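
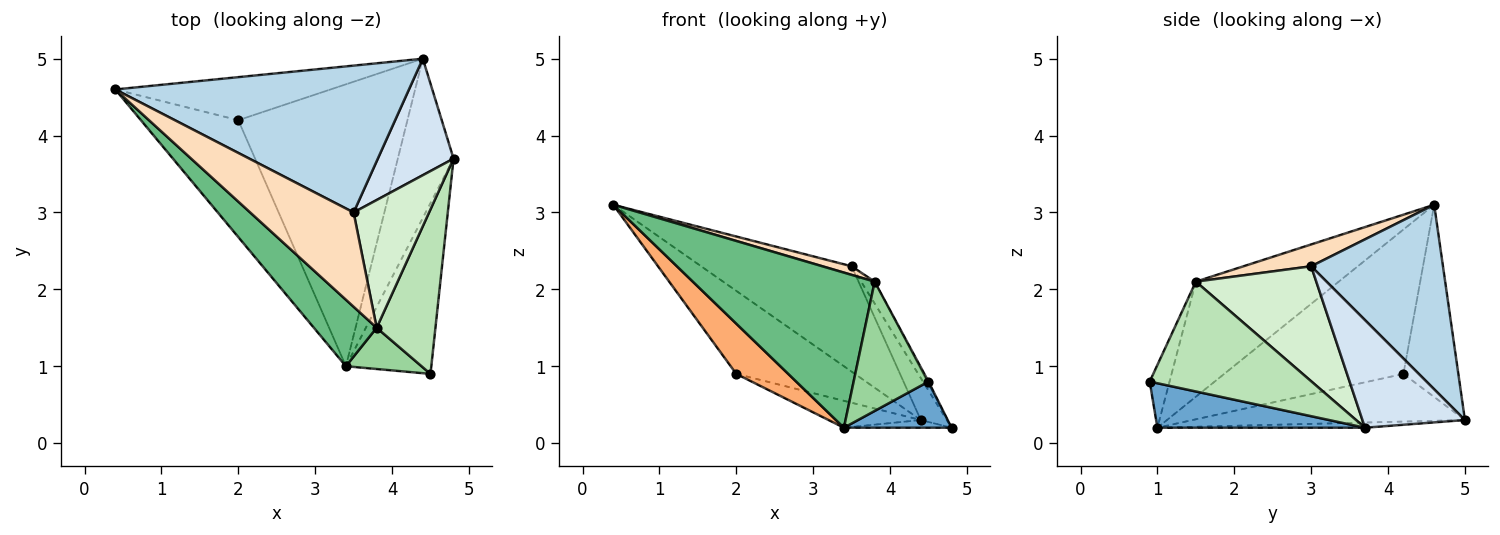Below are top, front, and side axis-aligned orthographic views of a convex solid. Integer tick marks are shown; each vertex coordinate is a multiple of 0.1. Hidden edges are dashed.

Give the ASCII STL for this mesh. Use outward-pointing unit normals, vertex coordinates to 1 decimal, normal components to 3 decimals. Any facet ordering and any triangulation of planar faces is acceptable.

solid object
 facet normal 0.449 -0.233 -0.862
  outer loop
   vertex 3.4 1.0 0.2
   vertex 4.8 3.7 0.2
   vertex 4.5 0.9 0.8
  endloop
 endfacet
 facet normal -0.093 0.048 -0.995
  outer loop
   vertex 3.4 1.0 0.2
   vertex 4.4 5.0 0.3
   vertex 4.8 3.7 0.2
  endloop
 endfacet
 facet normal 0.455 0.519 0.724
  outer loop
   vertex 3.5 3.0 2.3
   vertex 4.4 5.0 0.3
   vertex 0.4 4.6 3.1
  endloop
 endfacet
 facet normal 0.801 0.203 0.563
  outer loop
   vertex 3.5 3.0 2.3
   vertex 4.8 3.7 0.2
   vertex 4.4 5.0 0.3
  endloop
 endfacet
 facet normal -0.380 0.821 -0.426
  outer loop
   vertex 2.0 4.2 0.9
   vertex 0.4 4.6 3.1
   vertex 4.4 5.0 0.3
  endloop
 endfacet
 facet normal -0.806 -0.234 -0.544
  outer loop
   vertex 2.0 4.2 0.9
   vertex 3.4 1.0 0.2
   vertex 0.4 4.6 3.1
  endloop
 endfacet
 facet normal -0.270 0.091 -0.958
  outer loop
   vertex 2.0 4.2 0.9
   vertex 4.4 5.0 0.3
   vertex 3.4 1.0 0.2
  endloop
 endfacet
 facet normal 0.206 -0.089 0.975
  outer loop
   vertex 3.8 1.5 2.1
   vertex 3.5 3.0 2.3
   vertex 0.4 4.6 3.1
  endloop
 endfacet
 facet normal -0.585 -0.745 0.319
  outer loop
   vertex 3.8 1.5 2.1
   vertex 0.4 4.6 3.1
   vertex 3.4 1.0 0.2
  endloop
 endfacet
 facet normal -0.245 -0.924 0.295
  outer loop
   vertex 3.8 1.5 2.1
   vertex 3.4 1.0 0.2
   vertex 4.5 0.9 0.8
  endloop
 endfacet
 facet normal 0.882 0.007 0.472
  outer loop
   vertex 3.8 1.5 2.1
   vertex 4.5 0.9 0.8
   vertex 4.8 3.7 0.2
  endloop
 endfacet
 facet normal 0.832 0.094 0.546
  outer loop
   vertex 3.8 1.5 2.1
   vertex 4.8 3.7 0.2
   vertex 3.5 3.0 2.3
  endloop
 endfacet
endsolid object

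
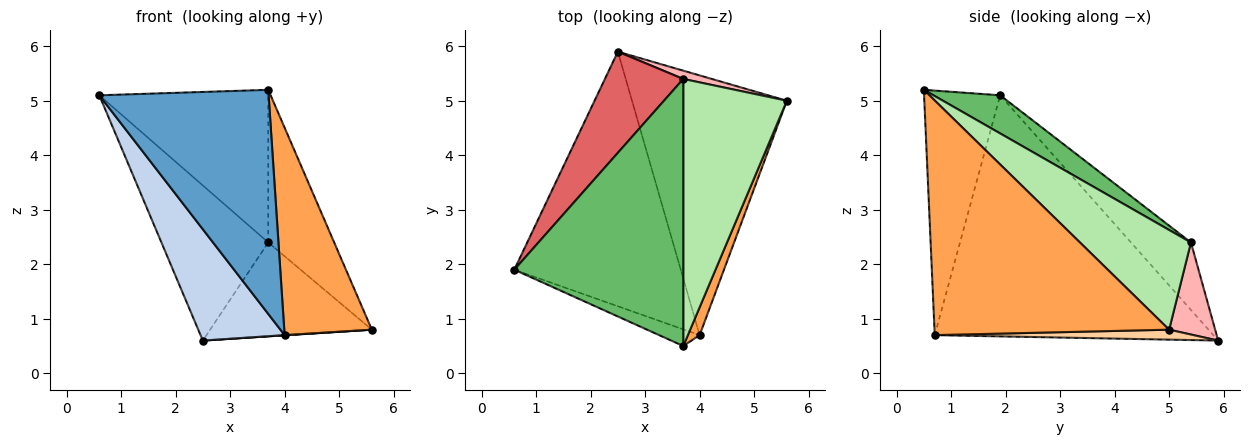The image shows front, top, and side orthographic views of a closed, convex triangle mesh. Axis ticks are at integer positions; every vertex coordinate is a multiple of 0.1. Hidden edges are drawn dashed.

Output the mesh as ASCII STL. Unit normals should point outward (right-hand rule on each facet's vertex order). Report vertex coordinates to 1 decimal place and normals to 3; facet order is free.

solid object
 facet normal -0.409 -0.910 -0.068
  outer loop
   vertex 4.0 0.7 0.7
   vertex 3.7 0.5 5.2
   vertex 0.6 1.9 5.1
  endloop
 endfacet
 facet normal -0.799 -0.241 -0.551
  outer loop
   vertex 4.0 0.7 0.7
   vertex 0.6 1.9 5.1
   vertex 2.5 5.9 0.6
  endloop
 endfacet
 facet normal 0.936 -0.349 0.047
  outer loop
   vertex 4.0 0.7 0.7
   vertex 5.6 5.0 0.8
   vertex 3.7 0.5 5.2
  endloop
 endfacet
 facet normal 0.064 -0.001 -0.998
  outer loop
   vertex 4.0 0.7 0.7
   vertex 2.5 5.9 0.6
   vertex 5.6 5.0 0.8
  endloop
 endfacet
 facet normal 0.192 0.487 0.852
  outer loop
   vertex 3.7 5.4 2.4
   vertex 0.6 1.9 5.1
   vertex 3.7 0.5 5.2
  endloop
 endfacet
 facet normal 0.641 0.381 0.666
  outer loop
   vertex 3.7 5.4 2.4
   vertex 3.7 0.5 5.2
   vertex 5.6 5.0 0.8
  endloop
 endfacet
 facet normal -0.425 0.758 0.494
  outer loop
   vertex 3.7 5.4 2.4
   vertex 2.5 5.9 0.6
   vertex 0.6 1.9 5.1
  endloop
 endfacet
 facet normal 0.273 0.958 0.084
  outer loop
   vertex 3.7 5.4 2.4
   vertex 5.6 5.0 0.8
   vertex 2.5 5.9 0.6
  endloop
 endfacet
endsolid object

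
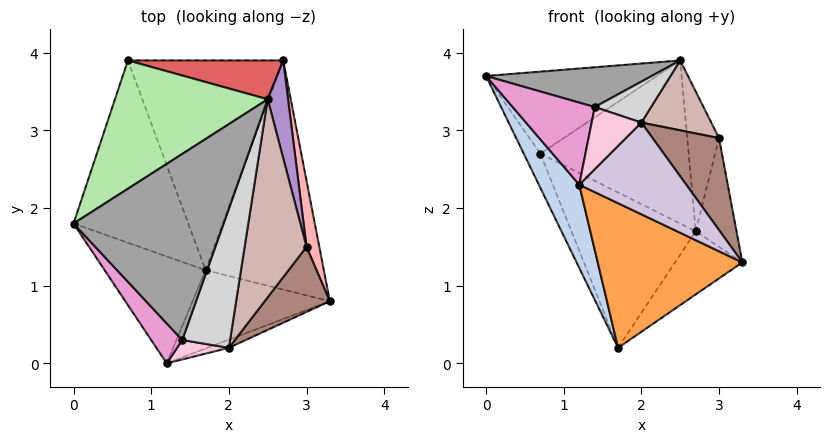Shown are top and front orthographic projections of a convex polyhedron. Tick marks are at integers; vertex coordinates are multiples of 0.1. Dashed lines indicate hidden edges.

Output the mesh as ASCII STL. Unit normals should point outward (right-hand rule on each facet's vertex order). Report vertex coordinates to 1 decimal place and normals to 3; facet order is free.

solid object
 facet normal 0.589 0.215 -0.779
  outer loop
   vertex 1.7 1.2 0.2
   vertex 2.7 3.9 1.7
   vertex 3.3 0.8 1.3
  endloop
 endfacet
 facet normal -0.879 -0.293 -0.377
  outer loop
   vertex 1.2 0.0 2.3
   vertex 0.0 1.8 3.7
   vertex 1.7 1.2 0.2
  endloop
 endfacet
 facet normal 0.107 -0.874 -0.474
  outer loop
   vertex 1.2 0.0 2.3
   vertex 1.7 1.2 0.2
   vertex 3.3 0.8 1.3
  endloop
 endfacet
 facet normal -0.891 0.084 -0.447
  outer loop
   vertex 0.7 3.9 2.7
   vertex 1.7 1.2 0.2
   vertex 0.0 1.8 3.7
  endloop
 endfacet
 facet normal -0.373 0.552 -0.746
  outer loop
   vertex 0.7 3.9 2.7
   vertex 2.7 3.9 1.7
   vertex 1.7 1.2 0.2
  endloop
 endfacet
 facet normal -0.381 0.498 0.779
  outer loop
   vertex 0.7 3.9 2.7
   vertex 0.0 1.8 3.7
   vertex 2.5 3.4 3.9
  endloop
 endfacet
 facet normal 0.115 0.966 0.230
  outer loop
   vertex 0.7 3.9 2.7
   vertex 2.5 3.4 3.9
   vertex 2.7 3.9 1.7
  endloop
 endfacet
 facet normal 0.979 0.176 0.107
  outer loop
   vertex 3.0 1.5 2.9
   vertex 3.3 0.8 1.3
   vertex 2.7 3.9 1.7
  endloop
 endfacet
 facet normal 0.974 0.187 0.131
  outer loop
   vertex 3.0 1.5 2.9
   vertex 2.7 3.9 1.7
   vertex 2.5 3.4 3.9
  endloop
 endfacet
 facet normal 0.320 -0.944 -0.084
  outer loop
   vertex 2.0 0.2 3.1
   vertex 1.2 0.0 2.3
   vertex 3.3 0.8 1.3
  endloop
 endfacet
 facet normal 0.762 -0.529 0.374
  outer loop
   vertex 2.0 0.2 3.1
   vertex 3.3 0.8 1.3
   vertex 3.0 1.5 2.9
  endloop
 endfacet
 facet normal 0.528 -0.283 0.801
  outer loop
   vertex 2.0 0.2 3.1
   vertex 3.0 1.5 2.9
   vertex 2.5 3.4 3.9
  endloop
 endfacet
 facet normal -0.643 -0.689 0.335
  outer loop
   vertex 1.4 0.3 3.3
   vertex 0.0 1.8 3.7
   vertex 1.2 0.0 2.3
  endloop
 endfacet
 facet normal -0.060 -0.953 0.298
  outer loop
   vertex 1.4 0.3 3.3
   vertex 1.2 0.0 2.3
   vertex 2.0 0.2 3.1
  endloop
 endfacet
 facet normal 0.055 -0.209 0.976
  outer loop
   vertex 1.4 0.3 3.3
   vertex 2.5 3.4 3.9
   vertex 0.0 1.8 3.7
  endloop
 endfacet
 facet normal 0.263 -0.272 0.925
  outer loop
   vertex 1.4 0.3 3.3
   vertex 2.0 0.2 3.1
   vertex 2.5 3.4 3.9
  endloop
 endfacet
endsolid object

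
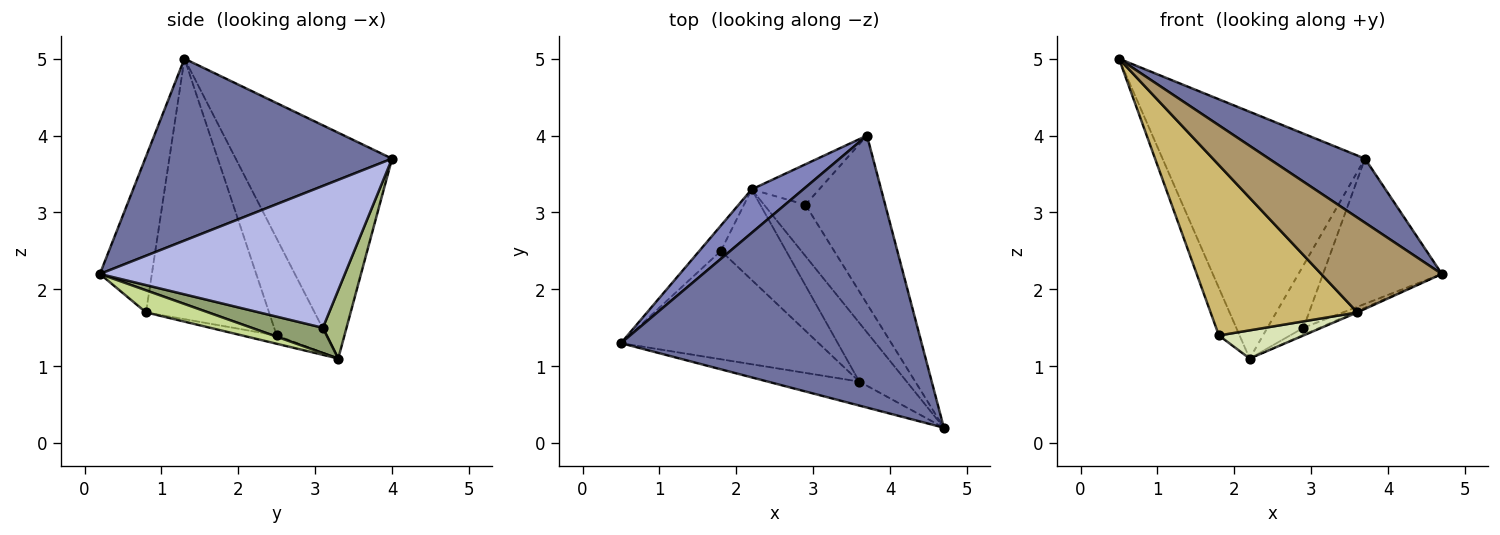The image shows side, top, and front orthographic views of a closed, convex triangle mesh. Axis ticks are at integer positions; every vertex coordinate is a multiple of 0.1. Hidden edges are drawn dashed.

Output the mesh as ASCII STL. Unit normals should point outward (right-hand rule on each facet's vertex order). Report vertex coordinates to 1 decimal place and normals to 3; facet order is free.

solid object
 facet normal 0.507 -0.198 0.839
  outer loop
   vertex 3.7 4.0 3.7
   vertex 0.5 1.3 5.0
   vertex 4.7 0.2 2.2
  endloop
 endfacet
 facet normal -0.605 0.784 0.138
  outer loop
   vertex 2.2 3.3 1.1
   vertex 0.5 1.3 5.0
   vertex 3.7 4.0 3.7
  endloop
 endfacet
 facet normal -0.904 0.377 -0.201
  outer loop
   vertex 1.8 2.5 1.4
   vertex 0.5 1.3 5.0
   vertex 2.2 3.3 1.1
  endloop
 endfacet
 facet normal 0.803 0.389 -0.451
  outer loop
   vertex 2.9 3.1 1.5
   vertex 3.7 4.0 3.7
   vertex 4.7 0.2 2.2
  endloop
 endfacet
 facet normal 0.518 0.117 -0.848
  outer loop
   vertex 2.9 3.1 1.5
   vertex 4.7 0.2 2.2
   vertex 2.2 3.3 1.1
  endloop
 endfacet
 facet normal 0.482 0.735 -0.476
  outer loop
   vertex 2.9 3.1 1.5
   vertex 2.2 3.3 1.1
   vertex 3.7 4.0 3.7
  endloop
 endfacet
 facet normal 0.422 0.019 -0.906
  outer loop
   vertex 3.6 0.8 1.7
   vertex 2.2 3.3 1.1
   vertex 4.7 0.2 2.2
  endloop
 endfacet
 facet normal -0.121 -0.295 -0.948
  outer loop
   vertex 3.6 0.8 1.7
   vertex 1.8 2.5 1.4
   vertex 2.2 3.3 1.1
  endloop
 endfacet
 facet normal -0.385 -0.895 -0.226
  outer loop
   vertex 3.6 0.8 1.7
   vertex 4.7 0.2 2.2
   vertex 0.5 1.3 5.0
  endloop
 endfacet
 facet normal -0.578 -0.689 -0.438
  outer loop
   vertex 3.6 0.8 1.7
   vertex 0.5 1.3 5.0
   vertex 1.8 2.5 1.4
  endloop
 endfacet
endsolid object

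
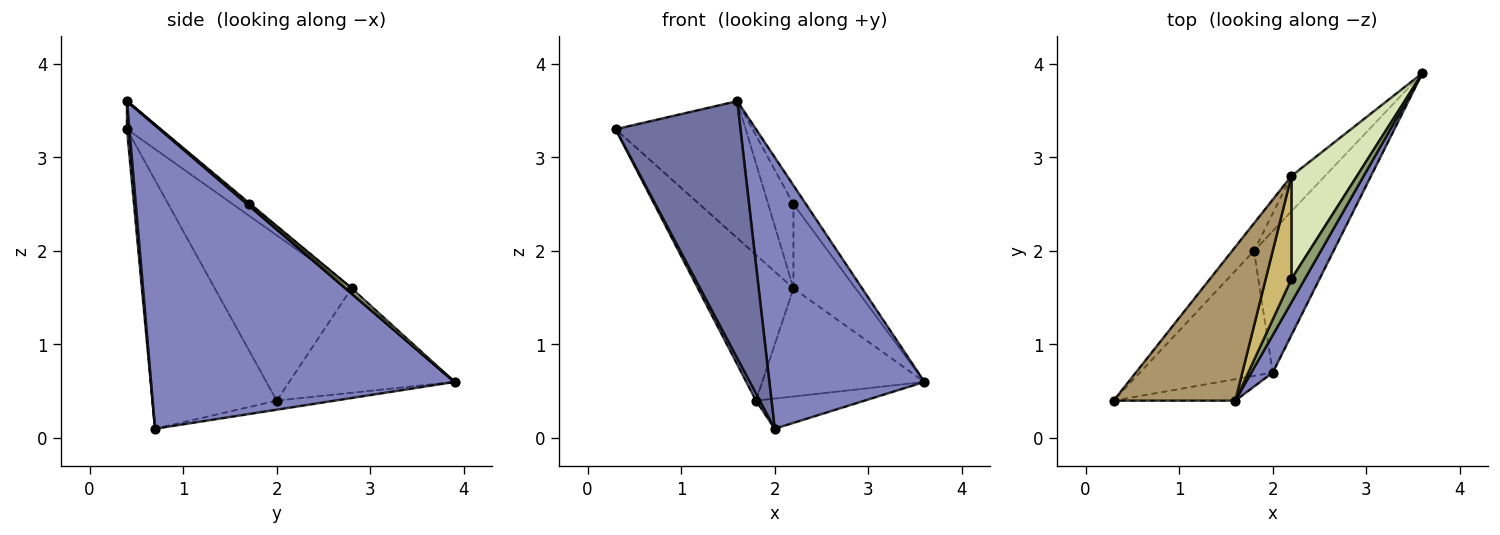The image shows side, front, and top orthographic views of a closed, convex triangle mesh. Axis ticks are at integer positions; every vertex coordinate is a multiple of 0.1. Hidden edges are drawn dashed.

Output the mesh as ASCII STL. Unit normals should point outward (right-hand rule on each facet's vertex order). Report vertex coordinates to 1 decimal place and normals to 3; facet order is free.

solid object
 facet normal 0.019 -0.996 -0.083
  outer loop
   vertex 1.6 0.4 3.6
   vertex 0.3 0.4 3.3
   vertex 2.0 0.7 0.1
  endloop
 endfacet
 facet normal 0.889 -0.454 0.063
  outer loop
   vertex 1.6 0.4 3.6
   vertex 2.0 0.7 0.1
   vertex 3.6 3.9 0.6
  endloop
 endfacet
 facet normal -0.882 -0.027 -0.471
  outer loop
   vertex 1.8 2.0 0.4
   vertex 2.0 0.7 0.1
   vertex 0.3 0.4 3.3
  endloop
 endfacet
 facet normal -0.111 0.207 -0.972
  outer loop
   vertex 1.8 2.0 0.4
   vertex 3.6 3.9 0.6
   vertex 2.0 0.7 0.1
  endloop
 endfacet
 facet normal 0.078 0.623 0.778
  outer loop
   vertex 2.2 1.7 2.5
   vertex 1.6 0.4 3.6
   vertex 3.6 3.9 0.6
  endloop
 endfacet
 facet normal -0.815 0.569 -0.108
  outer loop
   vertex 2.2 2.8 1.6
   vertex 1.8 2.0 0.4
   vertex 0.3 0.4 3.3
  endloop
 endfacet
 facet normal -0.696 0.683 -0.223
  outer loop
   vertex 2.2 2.8 1.6
   vertex 3.6 3.9 0.6
   vertex 1.8 2.0 0.4
  endloop
 endfacet
 facet normal 0.055 0.632 0.773
  outer loop
   vertex 2.2 2.8 1.6
   vertex 2.2 1.7 2.5
   vertex 3.6 3.9 0.6
  endloop
 endfacet
 facet normal -0.170 0.656 0.736
  outer loop
   vertex 2.2 2.8 1.6
   vertex 0.3 0.4 3.3
   vertex 1.6 0.4 3.6
  endloop
 endfacet
 facet normal 0.047 0.633 0.773
  outer loop
   vertex 2.2 2.8 1.6
   vertex 1.6 0.4 3.6
   vertex 2.2 1.7 2.5
  endloop
 endfacet
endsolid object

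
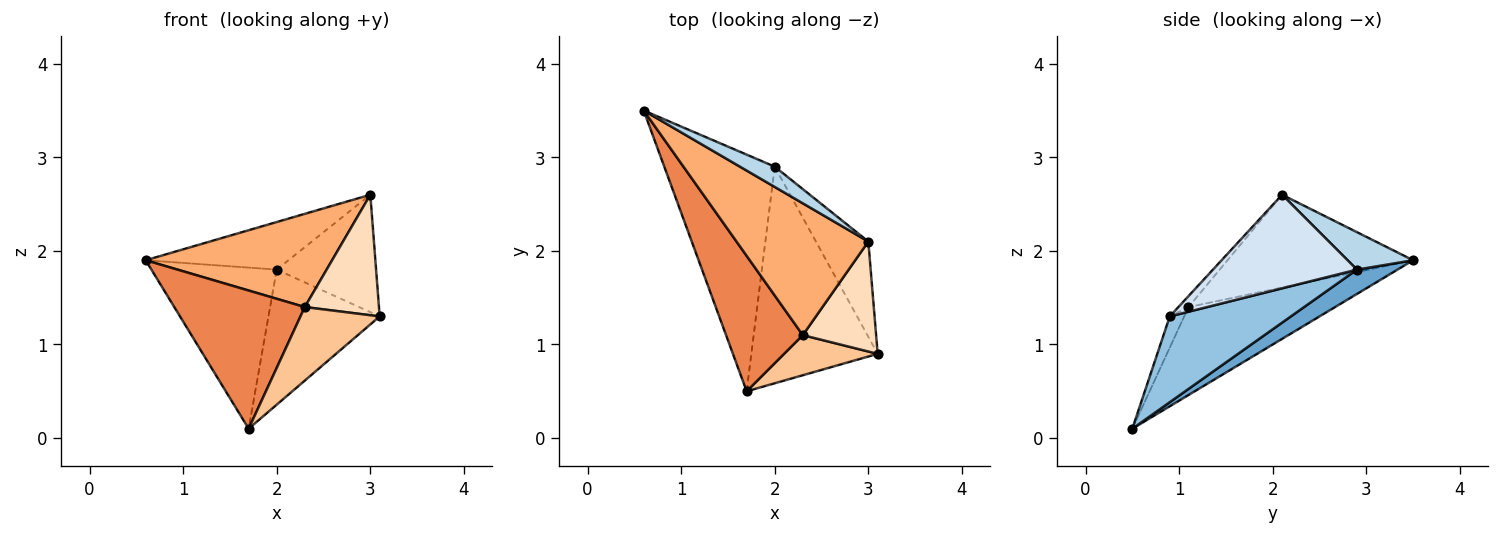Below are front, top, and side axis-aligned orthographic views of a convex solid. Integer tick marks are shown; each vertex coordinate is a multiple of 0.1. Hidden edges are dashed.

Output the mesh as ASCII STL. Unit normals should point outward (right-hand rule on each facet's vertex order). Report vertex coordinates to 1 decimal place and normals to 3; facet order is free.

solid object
 facet normal 0.179 0.554 -0.813
  outer loop
   vertex 2.0 2.9 1.8
   vertex 1.7 0.5 0.1
   vertex 0.6 3.5 1.9
  endloop
 endfacet
 facet normal 0.499 0.458 -0.735
  outer loop
   vertex 2.0 2.9 1.8
   vertex 3.1 0.9 1.3
   vertex 1.7 0.5 0.1
  endloop
 endfacet
 facet normal 0.389 0.847 0.361
  outer loop
   vertex 2.0 2.9 1.8
   vertex 0.6 3.5 1.9
   vertex 3.0 2.1 2.6
  endloop
 endfacet
 facet normal 0.747 0.516 -0.419
  outer loop
   vertex 2.0 2.9 1.8
   vertex 3.0 2.1 2.6
   vertex 3.1 0.9 1.3
  endloop
 endfacet
 facet normal -0.626 -0.557 0.546
  outer loop
   vertex 2.3 1.1 1.4
   vertex 0.6 3.5 1.9
   vertex 1.7 0.5 0.1
  endloop
 endfacet
 facet normal -0.498 -0.501 0.708
  outer loop
   vertex 2.3 1.1 1.4
   vertex 3.0 2.1 2.6
   vertex 0.6 3.5 1.9
  endloop
 endfacet
 facet normal -0.158 -0.867 0.473
  outer loop
   vertex 2.3 1.1 1.4
   vertex 1.7 0.5 0.1
   vertex 3.1 0.9 1.3
  endloop
 endfacet
 facet normal -0.100 -0.735 0.671
  outer loop
   vertex 2.3 1.1 1.4
   vertex 3.1 0.9 1.3
   vertex 3.0 2.1 2.6
  endloop
 endfacet
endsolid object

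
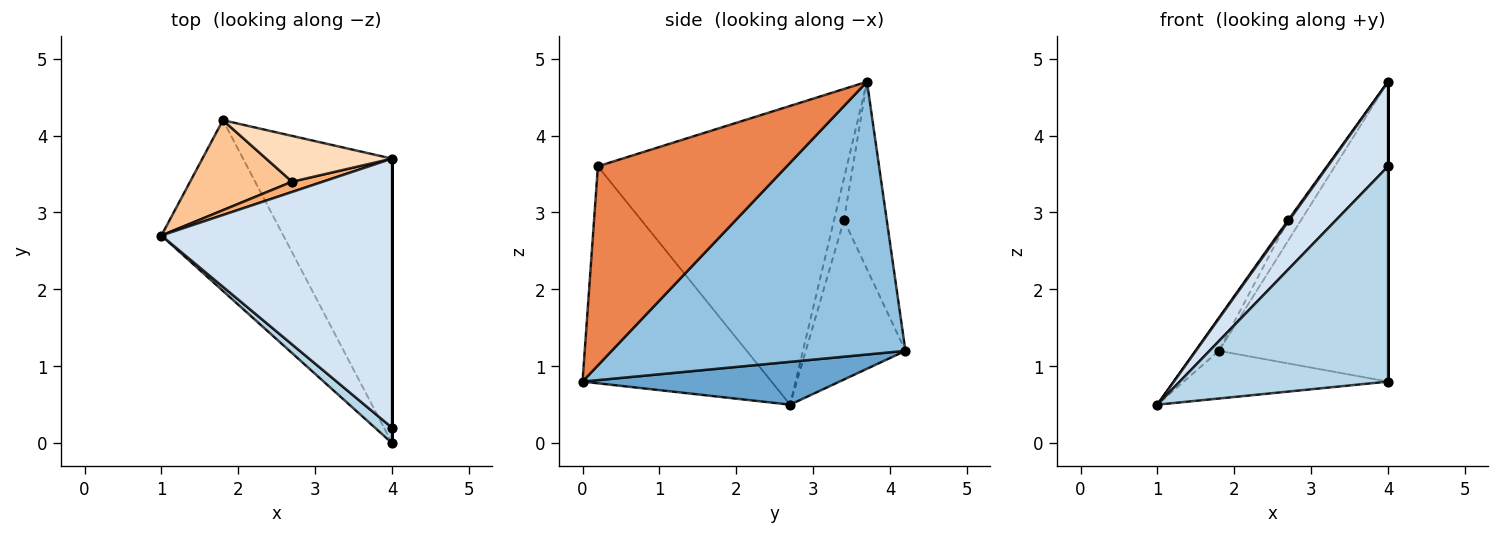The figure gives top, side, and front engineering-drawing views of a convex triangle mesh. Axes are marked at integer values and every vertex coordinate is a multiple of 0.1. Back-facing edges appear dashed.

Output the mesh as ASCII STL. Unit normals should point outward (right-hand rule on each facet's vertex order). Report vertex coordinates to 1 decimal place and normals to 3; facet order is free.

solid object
 facet normal 0.321 0.255 -0.912
  outer loop
   vertex 1.8 4.2 1.2
   vertex 4.0 0.0 0.8
   vertex 1.0 2.7 0.5
  endloop
 endfacet
 facet normal 0.783 0.451 -0.428
  outer loop
   vertex 1.8 4.2 1.2
   vertex 4.0 3.7 4.7
   vertex 4.0 0.0 0.8
  endloop
 endfacet
 facet normal -0.671 -0.740 0.053
  outer loop
   vertex 4.0 0.2 3.6
   vertex 1.0 2.7 0.5
   vertex 4.0 0.0 0.8
  endloop
 endfacet
 facet normal -0.777 -0.189 0.600
  outer loop
   vertex 4.0 0.2 3.6
   vertex 4.0 3.7 4.7
   vertex 1.0 2.7 0.5
  endloop
 endfacet
 facet normal 1.000 0.000 0.000
  outer loop
   vertex 4.0 0.2 3.6
   vertex 4.0 0.0 0.8
   vertex 4.0 3.7 4.7
  endloop
 endfacet
 facet normal -0.800 -0.089 0.593
  outer loop
   vertex 2.7 3.4 2.9
   vertex 1.0 2.7 0.5
   vertex 4.0 3.7 4.7
  endloop
 endfacet
 facet normal -0.826 0.194 0.529
  outer loop
   vertex 2.7 3.4 2.9
   vertex 1.8 4.2 1.2
   vertex 1.0 2.7 0.5
  endloop
 endfacet
 facet normal -0.805 0.244 0.541
  outer loop
   vertex 2.7 3.4 2.9
   vertex 4.0 3.7 4.7
   vertex 1.8 4.2 1.2
  endloop
 endfacet
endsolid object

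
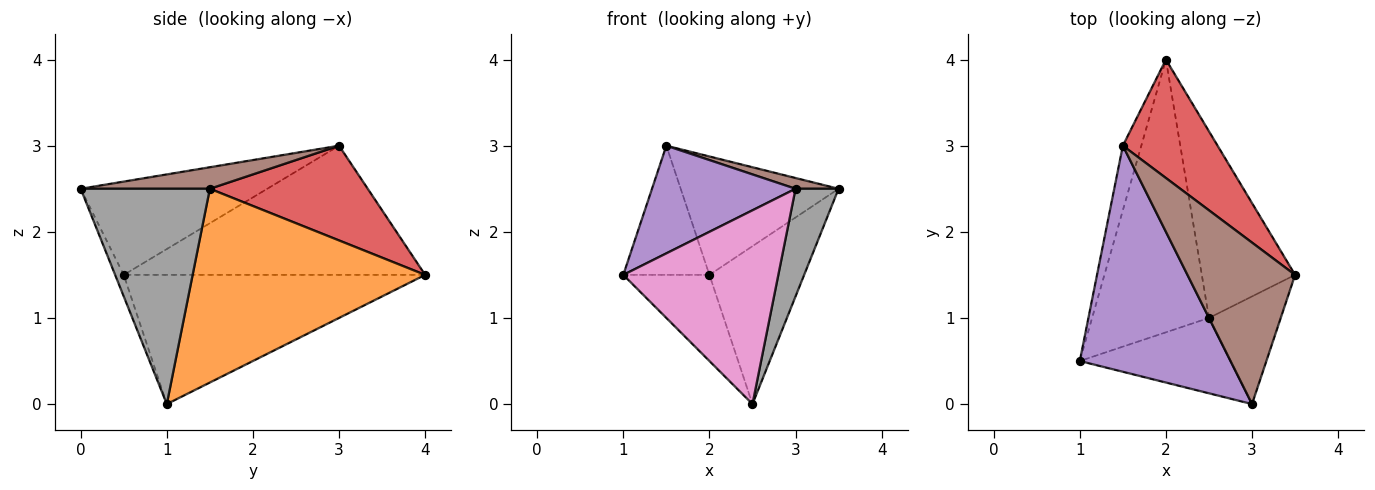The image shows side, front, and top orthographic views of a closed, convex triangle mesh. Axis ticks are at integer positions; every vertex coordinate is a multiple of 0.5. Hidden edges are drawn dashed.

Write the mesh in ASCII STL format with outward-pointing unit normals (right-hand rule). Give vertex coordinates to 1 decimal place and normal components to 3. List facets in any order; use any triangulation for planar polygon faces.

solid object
 facet normal -0.725 0.207 -0.656
  outer loop
   vertex 2.5 1.0 0.0
   vertex 1.0 0.5 1.5
   vertex 2.0 4.0 1.5
  endloop
 endfacet
 facet normal 0.846 0.345 -0.407
  outer loop
   vertex 2.5 1.0 0.0
   vertex 2.0 4.0 1.5
   vertex 3.5 1.5 2.5
  endloop
 endfacet
 facet normal -0.953 0.272 -0.136
  outer loop
   vertex 1.5 3.0 3.0
   vertex 2.0 4.0 1.5
   vertex 1.0 0.5 1.5
  endloop
 endfacet
 facet normal 0.577 0.577 0.577
  outer loop
   vertex 1.5 3.0 3.0
   vertex 3.5 1.5 2.5
   vertex 2.0 4.0 1.5
  endloop
 endfacet
 facet normal -0.488 -0.375 0.788
  outer loop
   vertex 3.0 0.0 2.5
   vertex 1.5 3.0 3.0
   vertex 1.0 0.5 1.5
  endloop
 endfacet
 facet normal 0.196 -0.065 0.978
  outer loop
   vertex 3.0 0.0 2.5
   vertex 3.5 1.5 2.5
   vertex 1.5 3.0 3.0
  endloop
 endfacet
 facet normal -0.052 -0.931 -0.362
  outer loop
   vertex 3.0 0.0 2.5
   vertex 1.0 0.5 1.5
   vertex 2.5 1.0 0.0
  endloop
 endfacet
 facet normal 0.905 -0.302 -0.302
  outer loop
   vertex 3.0 0.0 2.5
   vertex 2.5 1.0 0.0
   vertex 3.5 1.5 2.5
  endloop
 endfacet
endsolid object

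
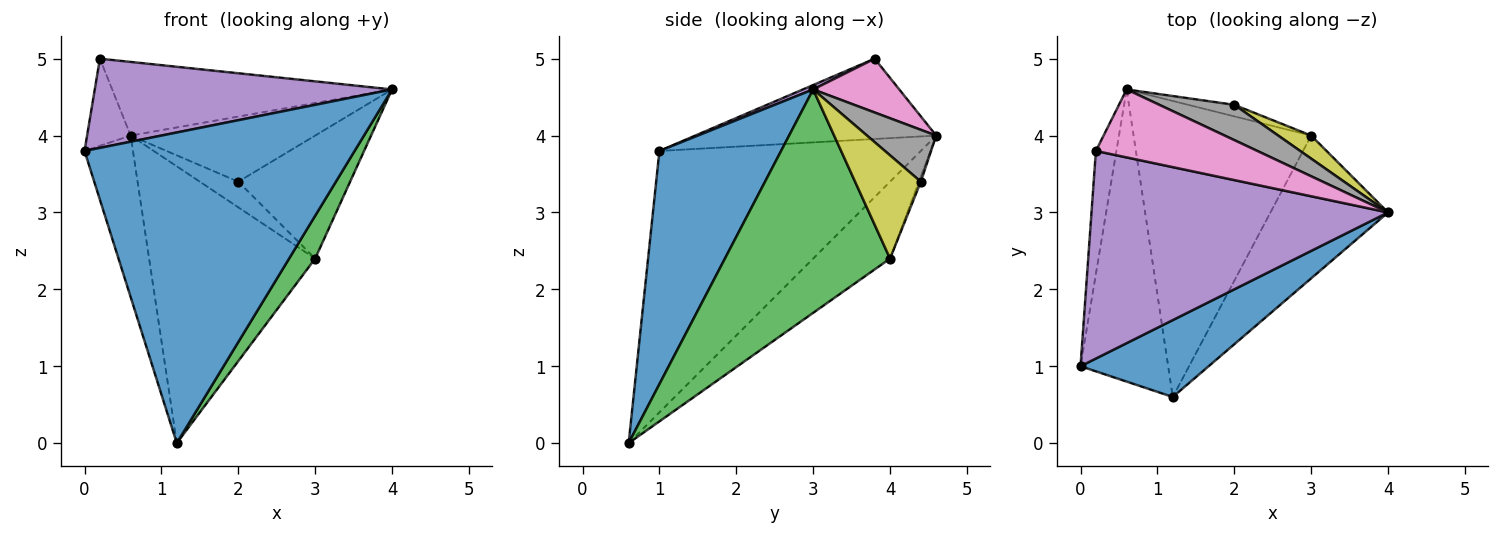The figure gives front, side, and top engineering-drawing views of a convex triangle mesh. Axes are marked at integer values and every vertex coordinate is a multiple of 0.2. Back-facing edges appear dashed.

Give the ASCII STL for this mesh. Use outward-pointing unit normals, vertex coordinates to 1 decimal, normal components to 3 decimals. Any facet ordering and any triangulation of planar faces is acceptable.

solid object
 facet normal 0.401 -0.889 0.220
  outer loop
   vertex 1.2 0.6 0.0
   vertex 4.0 3.0 4.6
   vertex 0.0 1.0 3.8
  endloop
 endfacet
 facet normal -0.934 0.173 -0.313
  outer loop
   vertex 1.2 0.6 0.0
   vertex 0.0 1.0 3.8
   vertex 0.6 4.6 4.0
  endloop
 endfacet
 facet normal 0.876 -0.138 -0.461
  outer loop
   vertex 3.0 4.0 2.4
   vertex 4.0 3.0 4.6
   vertex 1.2 0.6 0.0
  endloop
 endfacet
 facet normal -0.301 0.651 -0.696
  outer loop
   vertex 3.0 4.0 2.4
   vertex 1.2 0.6 0.0
   vertex 0.6 4.6 4.0
  endloop
 endfacet
 facet normal 0.014 -0.395 0.919
  outer loop
   vertex 0.2 3.8 5.0
   vertex 0.0 1.0 3.8
   vertex 4.0 3.0 4.6
  endloop
 endfacet
 facet normal -0.954 0.173 -0.244
  outer loop
   vertex 0.2 3.8 5.0
   vertex 0.6 4.6 4.0
   vertex 0.0 1.0 3.8
  endloop
 endfacet
 facet normal 0.221 0.717 0.662
  outer loop
   vertex 0.2 3.8 5.0
   vertex 4.0 3.0 4.6
   vertex 0.6 4.6 4.0
  endloop
 endfacet
 facet normal 0.313 0.835 0.452
  outer loop
   vertex 2.0 4.4 3.4
   vertex 0.6 4.6 4.0
   vertex 4.0 3.0 4.6
  endloop
 endfacet
 facet normal 0.500 0.851 0.160
  outer loop
   vertex 2.0 4.4 3.4
   vertex 4.0 3.0 4.6
   vertex 3.0 4.0 2.4
  endloop
 endfacet
 facet normal -0.046 0.911 -0.410
  outer loop
   vertex 2.0 4.4 3.4
   vertex 3.0 4.0 2.4
   vertex 0.6 4.6 4.0
  endloop
 endfacet
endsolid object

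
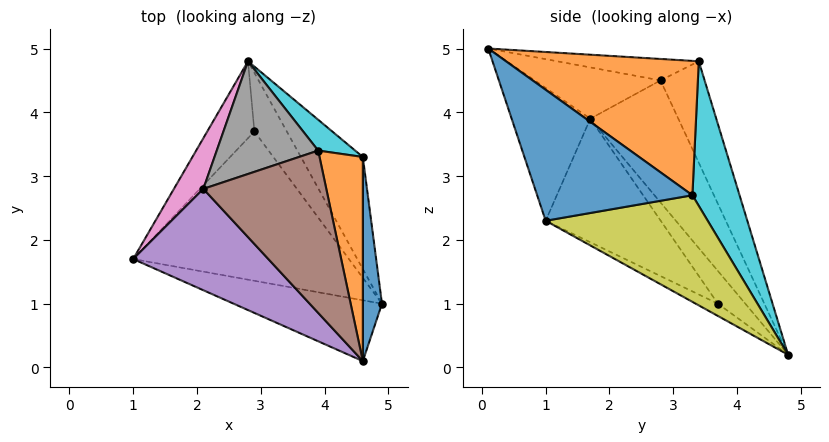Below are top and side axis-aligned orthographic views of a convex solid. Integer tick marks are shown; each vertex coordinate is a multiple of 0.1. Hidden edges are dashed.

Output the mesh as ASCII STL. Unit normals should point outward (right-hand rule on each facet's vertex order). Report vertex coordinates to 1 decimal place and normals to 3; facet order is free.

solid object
 facet normal -0.297 -0.896 -0.331
  outer loop
   vertex 4.6 0.1 5.0
   vertex 1.0 1.7 3.9
   vertex 4.9 1.0 2.3
  endloop
 endfacet
 facet normal -0.391 -0.618 -0.682
  outer loop
   vertex 2.9 3.7 1.0
   vertex 4.9 1.0 2.3
   vertex 1.0 1.7 3.9
  endloop
 endfacet
 facet normal -0.478 -0.545 -0.689
  outer loop
   vertex 2.9 3.7 1.0
   vertex 1.0 1.7 3.9
   vertex 2.8 4.8 0.2
  endloop
 endfacet
 facet normal -0.288 -0.580 -0.762
  outer loop
   vertex 2.9 3.7 1.0
   vertex 2.8 4.8 0.2
   vertex 4.9 1.0 2.3
  endloop
 endfacet
 facet normal -0.351 -0.153 0.924
  outer loop
   vertex 2.1 2.8 4.5
   vertex 1.0 1.7 3.9
   vertex 4.6 0.1 5.0
  endloop
 endfacet
 facet normal -0.172 0.023 0.985
  outer loop
   vertex 2.1 2.8 4.5
   vertex 4.6 0.1 5.0
   vertex 3.9 3.4 4.8
  endloop
 endfacet
 facet normal -0.743 0.645 0.179
  outer loop
   vertex 2.1 2.8 4.5
   vertex 2.8 4.8 0.2
   vertex 1.0 1.7 3.9
  endloop
 endfacet
 facet normal -0.348 0.870 0.348
  outer loop
   vertex 2.1 2.8 4.5
   vertex 3.9 3.4 4.8
   vertex 2.8 4.8 0.2
  endloop
 endfacet
 facet normal 0.848 0.196 -0.493
  outer loop
   vertex 4.6 3.3 2.7
   vertex 4.9 1.0 2.3
   vertex 2.8 4.8 0.2
  endloop
 endfacet
 facet normal 0.519 0.844 0.133
  outer loop
   vertex 4.6 3.3 2.7
   vertex 2.8 4.8 0.2
   vertex 3.9 3.4 4.8
  endloop
 endfacet
 facet normal 0.984 0.103 0.144
  outer loop
   vertex 4.6 3.3 2.7
   vertex 4.6 0.1 5.0
   vertex 4.9 1.0 2.3
  endloop
 endfacet
 facet normal 0.929 0.215 0.300
  outer loop
   vertex 4.6 3.3 2.7
   vertex 3.9 3.4 4.8
   vertex 4.6 0.1 5.0
  endloop
 endfacet
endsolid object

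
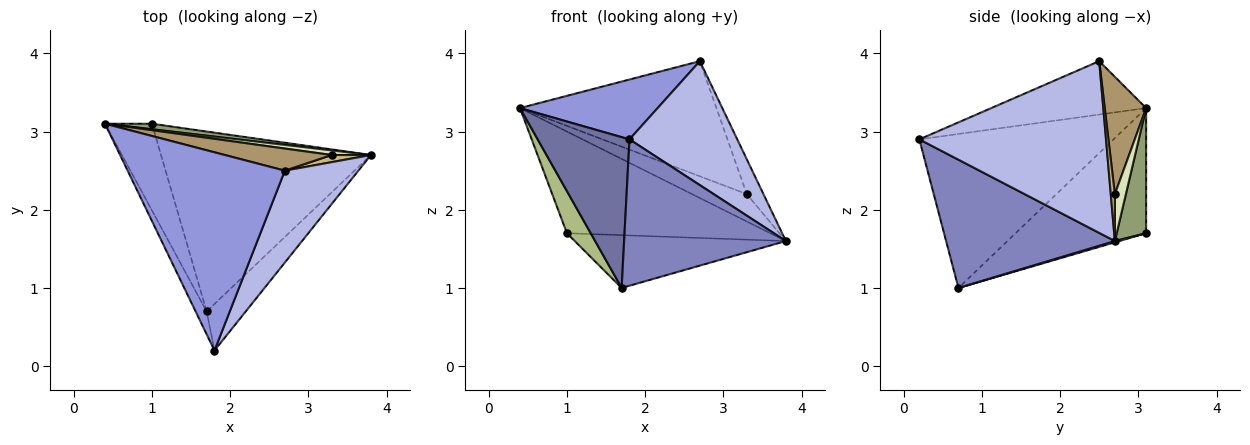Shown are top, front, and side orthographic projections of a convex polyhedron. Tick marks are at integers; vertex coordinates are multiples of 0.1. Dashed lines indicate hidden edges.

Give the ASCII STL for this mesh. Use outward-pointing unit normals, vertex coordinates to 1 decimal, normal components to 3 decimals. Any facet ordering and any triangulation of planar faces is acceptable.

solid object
 facet normal -0.902 -0.427 -0.065
  outer loop
   vertex 1.7 0.7 1.0
   vertex 1.8 0.2 2.9
   vertex 0.4 3.1 3.3
  endloop
 endfacet
 facet normal 0.705 -0.676 -0.215
  outer loop
   vertex 1.7 0.7 1.0
   vertex 3.8 2.7 1.6
   vertex 1.8 0.2 2.9
  endloop
 endfacet
 facet normal -0.309 -0.275 0.910
  outer loop
   vertex 2.7 2.5 3.9
   vertex 0.4 3.1 3.3
   vertex 1.8 0.2 2.9
  endloop
 endfacet
 facet normal 0.812 -0.469 0.348
  outer loop
   vertex 2.7 2.5 3.9
   vertex 1.8 0.2 2.9
   vertex 3.8 2.7 1.6
  endloop
 endfacet
 facet normal 0.143 0.988 0.054
  outer loop
   vertex 1.0 3.1 1.7
   vertex 0.4 3.1 3.3
   vertex 3.8 2.7 1.6
  endloop
 endfacet
 facet normal -0.923 -0.168 -0.346
  outer loop
   vertex 1.0 3.1 1.7
   vertex 1.7 0.7 1.0
   vertex 0.4 3.1 3.3
  endloop
 endfacet
 facet normal 0.006 0.282 -0.960
  outer loop
   vertex 1.0 3.1 1.7
   vertex 3.8 2.7 1.6
   vertex 1.7 0.7 1.0
  endloop
 endfacet
 facet normal 0.195 0.967 0.163
  outer loop
   vertex 3.3 2.7 2.2
   vertex 3.8 2.7 1.6
   vertex 0.4 3.1 3.3
  endloop
 endfacet
 facet normal 0.203 0.962 0.185
  outer loop
   vertex 3.3 2.7 2.2
   vertex 0.4 3.1 3.3
   vertex 2.7 2.5 3.9
  endloop
 endfacet
 facet normal 0.233 0.953 0.194
  outer loop
   vertex 3.3 2.7 2.2
   vertex 2.7 2.5 3.9
   vertex 3.8 2.7 1.6
  endloop
 endfacet
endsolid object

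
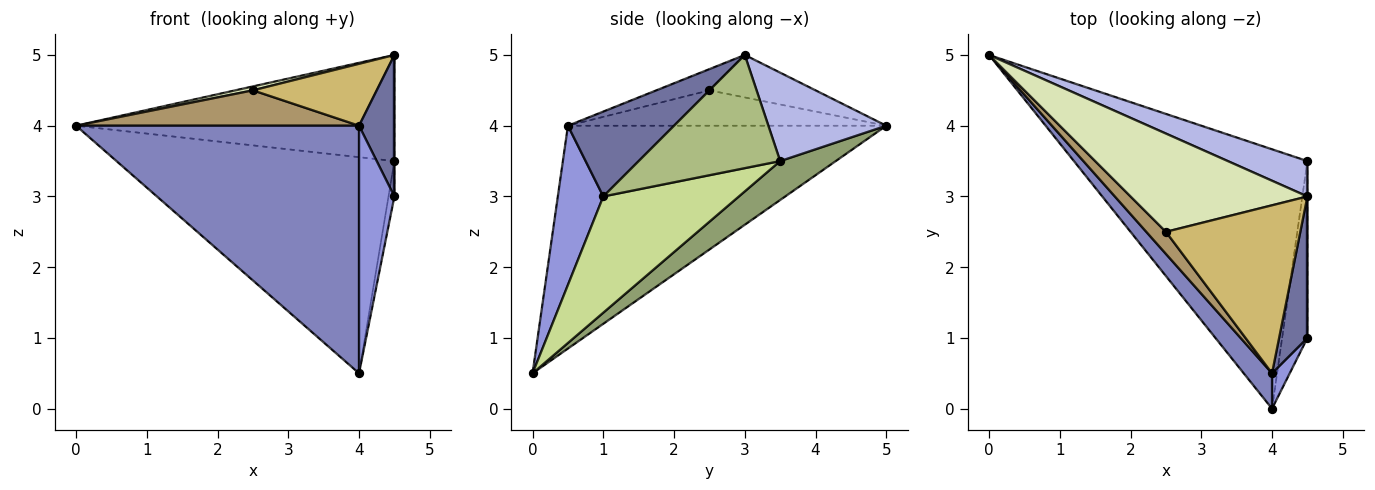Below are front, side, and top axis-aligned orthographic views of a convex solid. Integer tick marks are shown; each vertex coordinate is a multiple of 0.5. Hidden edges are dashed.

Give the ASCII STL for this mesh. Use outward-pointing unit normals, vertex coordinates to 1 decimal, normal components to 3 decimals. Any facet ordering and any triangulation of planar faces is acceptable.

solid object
 facet normal 0.905 -0.302 0.302
  outer loop
   vertex 4.0 0.5 4.0
   vertex 4.5 1.0 3.0
   vertex 4.5 3.0 5.0
  endloop
 endfacet
 facet normal -0.744 -0.661 0.094
  outer loop
   vertex 4.0 0.5 4.0
   vertex 0.0 5.0 4.0
   vertex 4.0 0.0 0.5
  endloop
 endfacet
 facet normal 0.786 -0.612 0.087
  outer loop
   vertex 4.0 0.5 4.0
   vertex 4.0 0.0 0.5
   vertex 4.5 1.0 3.0
  endloop
 endfacet
 facet normal 0.331 0.895 0.298
  outer loop
   vertex 4.5 3.5 3.5
   vertex 0.0 5.0 4.0
   vertex 4.5 3.0 5.0
  endloop
 endfacet
 facet normal 0.127 0.635 -0.762
  outer loop
   vertex 4.5 3.5 3.5
   vertex 4.0 0.0 0.5
   vertex 0.0 5.0 4.0
  endloop
 endfacet
 facet normal 1.000 0.000 0.000
  outer loop
   vertex 4.5 3.5 3.5
   vertex 4.5 3.0 5.0
   vertex 4.5 1.0 3.0
  endloop
 endfacet
 facet normal 0.976 0.042 -0.212
  outer loop
   vertex 4.5 3.5 3.5
   vertex 4.5 1.0 3.0
   vertex 4.0 0.0 0.5
  endloop
 endfacet
 facet normal -0.233 -0.039 0.972
  outer loop
   vertex 2.5 2.5 4.5
   vertex 4.5 3.0 5.0
   vertex 0.0 5.0 4.0
  endloop
 endfacet
 facet normal -0.690 -0.614 0.383
  outer loop
   vertex 2.5 2.5 4.5
   vertex 0.0 5.0 4.0
   vertex 4.0 0.5 4.0
  endloop
 endfacet
 facet normal -0.147 -0.342 0.928
  outer loop
   vertex 2.5 2.5 4.5
   vertex 4.0 0.5 4.0
   vertex 4.5 3.0 5.0
  endloop
 endfacet
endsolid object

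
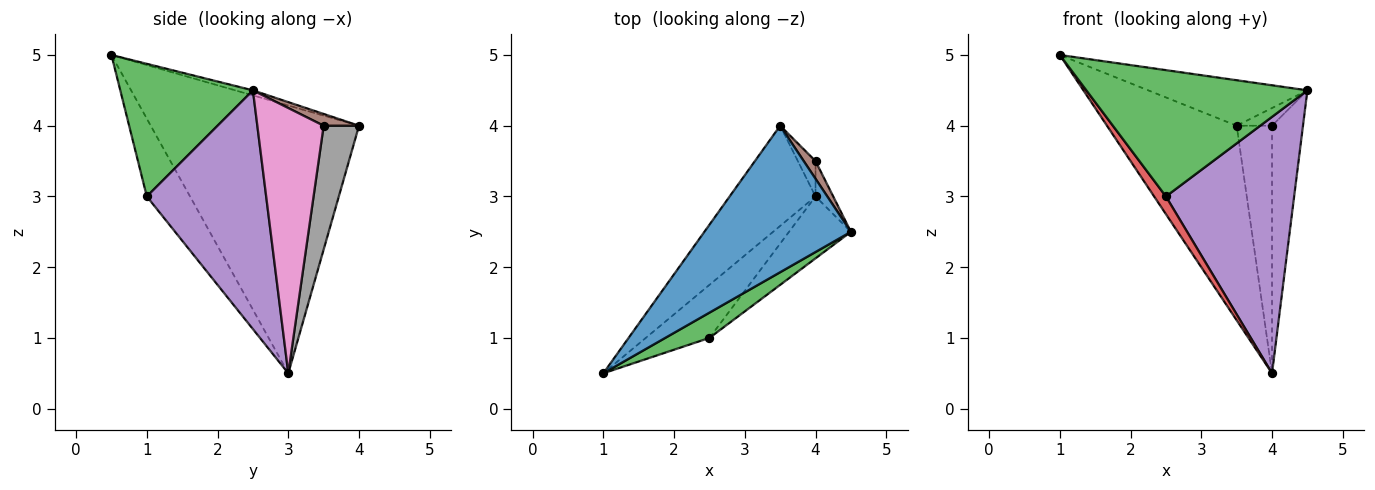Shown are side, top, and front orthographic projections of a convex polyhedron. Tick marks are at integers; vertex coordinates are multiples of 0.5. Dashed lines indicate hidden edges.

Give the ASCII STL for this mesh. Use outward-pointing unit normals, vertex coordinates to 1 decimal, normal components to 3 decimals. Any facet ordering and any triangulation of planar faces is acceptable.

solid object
 facet normal -0.033 0.296 0.955
  outer loop
   vertex 3.5 4.0 4.0
   vertex 1.0 0.5 5.0
   vertex 4.5 2.5 4.5
  endloop
 endfacet
 facet normal -0.819 0.510 -0.263
  outer loop
   vertex 4.0 3.0 0.5
   vertex 1.0 0.5 5.0
   vertex 3.5 4.0 4.0
  endloop
 endfacet
 facet normal 0.507 -0.845 0.169
  outer loop
   vertex 2.5 1.0 3.0
   vertex 4.5 2.5 4.5
   vertex 1.0 0.5 5.0
  endloop
 endfacet
 facet normal -0.757 -0.207 -0.620
  outer loop
   vertex 2.5 1.0 3.0
   vertex 1.0 0.5 5.0
   vertex 4.0 3.0 0.5
  endloop
 endfacet
 facet normal 0.671 -0.721 -0.174
  outer loop
   vertex 2.5 1.0 3.0
   vertex 4.0 3.0 0.5
   vertex 4.5 2.5 4.5
  endloop
 endfacet
 facet normal 0.577 0.577 0.577
  outer loop
   vertex 4.0 3.5 4.0
   vertex 3.5 4.0 4.0
   vertex 4.5 2.5 4.5
  endloop
 endfacet
 facet normal 0.905 0.422 -0.060
  outer loop
   vertex 4.0 3.5 4.0
   vertex 4.5 2.5 4.5
   vertex 4.0 3.0 0.5
  endloop
 endfacet
 facet normal 0.704 0.704 -0.101
  outer loop
   vertex 4.0 3.5 4.0
   vertex 4.0 3.0 0.5
   vertex 3.5 4.0 4.0
  endloop
 endfacet
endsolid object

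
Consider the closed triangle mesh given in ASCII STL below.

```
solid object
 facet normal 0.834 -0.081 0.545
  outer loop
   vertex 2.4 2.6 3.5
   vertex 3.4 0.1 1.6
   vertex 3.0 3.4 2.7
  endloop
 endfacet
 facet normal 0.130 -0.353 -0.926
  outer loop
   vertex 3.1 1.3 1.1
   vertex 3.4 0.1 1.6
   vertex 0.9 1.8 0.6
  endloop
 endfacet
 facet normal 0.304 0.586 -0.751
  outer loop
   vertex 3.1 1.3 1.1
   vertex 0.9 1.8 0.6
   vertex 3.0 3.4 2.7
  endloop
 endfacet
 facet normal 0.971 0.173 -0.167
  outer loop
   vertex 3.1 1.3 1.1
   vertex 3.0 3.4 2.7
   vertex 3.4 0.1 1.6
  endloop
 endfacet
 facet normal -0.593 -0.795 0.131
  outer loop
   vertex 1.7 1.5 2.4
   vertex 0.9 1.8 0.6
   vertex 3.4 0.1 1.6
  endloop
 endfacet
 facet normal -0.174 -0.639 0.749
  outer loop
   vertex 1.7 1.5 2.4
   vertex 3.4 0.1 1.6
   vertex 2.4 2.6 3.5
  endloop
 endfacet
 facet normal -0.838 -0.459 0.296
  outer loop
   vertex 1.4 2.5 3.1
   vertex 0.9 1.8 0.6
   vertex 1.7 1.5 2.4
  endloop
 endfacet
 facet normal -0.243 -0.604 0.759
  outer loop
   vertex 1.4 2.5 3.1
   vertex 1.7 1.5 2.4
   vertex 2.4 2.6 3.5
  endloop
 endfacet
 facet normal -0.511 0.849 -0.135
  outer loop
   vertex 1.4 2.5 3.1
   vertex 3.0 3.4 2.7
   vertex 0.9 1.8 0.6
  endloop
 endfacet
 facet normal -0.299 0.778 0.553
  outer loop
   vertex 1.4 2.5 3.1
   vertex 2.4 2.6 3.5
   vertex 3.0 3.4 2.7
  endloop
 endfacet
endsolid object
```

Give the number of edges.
15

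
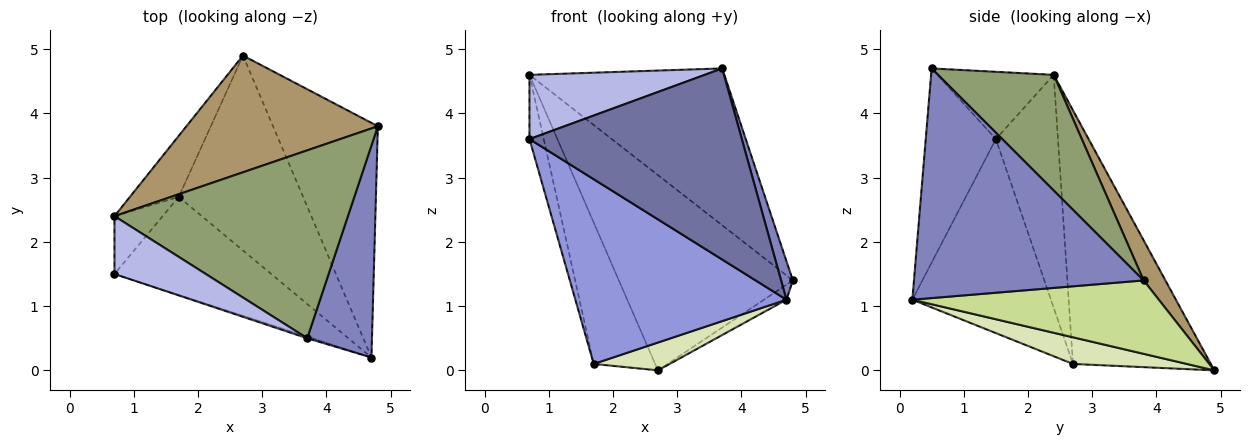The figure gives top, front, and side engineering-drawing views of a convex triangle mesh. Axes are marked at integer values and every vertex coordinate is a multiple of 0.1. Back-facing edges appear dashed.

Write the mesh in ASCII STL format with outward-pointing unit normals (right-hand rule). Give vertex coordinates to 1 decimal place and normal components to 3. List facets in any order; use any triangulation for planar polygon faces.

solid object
 facet normal -0.314 -0.950 -0.008
  outer loop
   vertex 3.7 0.5 4.7
   vertex 0.7 1.5 3.6
   vertex 4.7 0.2 1.1
  endloop
 endfacet
 facet normal 0.961 -0.049 0.271
  outer loop
   vertex 3.7 0.5 4.7
   vertex 4.7 0.2 1.1
   vertex 4.8 3.8 1.4
  endloop
 endfacet
 facet normal -0.502 -0.764 -0.405
  outer loop
   vertex 1.7 2.7 0.1
   vertex 4.7 0.2 1.1
   vertex 0.7 1.5 3.6
  endloop
 endfacet
 facet normal -0.442 -0.667 0.600
  outer loop
   vertex 0.7 2.4 4.6
   vertex 0.7 1.5 3.6
   vertex 3.7 0.5 4.7
  endloop
 endfacet
 facet normal 0.355 0.599 0.718
  outer loop
   vertex 0.7 2.4 4.6
   vertex 3.7 0.5 4.7
   vertex 4.8 3.8 1.4
  endloop
 endfacet
 facet normal -0.955 0.220 -0.198
  outer loop
   vertex 0.7 2.4 4.6
   vertex 1.7 2.7 0.1
   vertex 0.7 1.5 3.6
  endloop
 endfacet
 facet normal 0.573 0.052 -0.818
  outer loop
   vertex 2.7 4.9 0.0
   vertex 4.8 3.8 1.4
   vertex 4.7 0.2 1.1
  endloop
 endfacet
 facet normal 0.208 -0.138 -0.968
  outer loop
   vertex 2.7 4.9 0.0
   vertex 4.7 0.2 1.1
   vertex 1.7 2.7 0.1
  endloop
 endfacet
 facet normal 0.107 0.853 0.510
  outer loop
   vertex 2.7 4.9 0.0
   vertex 0.7 2.4 4.6
   vertex 4.8 3.8 1.4
  endloop
 endfacet
 facet normal -0.900 0.401 -0.173
  outer loop
   vertex 2.7 4.9 0.0
   vertex 1.7 2.7 0.1
   vertex 0.7 2.4 4.6
  endloop
 endfacet
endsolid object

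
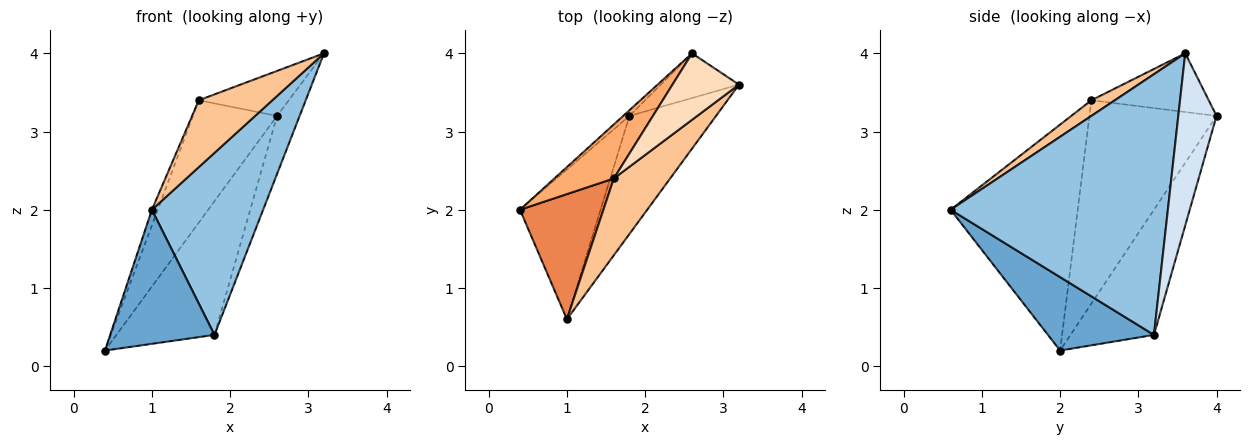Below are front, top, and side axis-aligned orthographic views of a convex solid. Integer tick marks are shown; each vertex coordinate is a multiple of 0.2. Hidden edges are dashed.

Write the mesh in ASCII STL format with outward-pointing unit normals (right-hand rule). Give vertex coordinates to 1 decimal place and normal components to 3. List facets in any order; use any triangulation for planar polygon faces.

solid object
 facet normal 0.561 -0.552 -0.617
  outer loop
   vertex 1.8 3.2 0.4
   vertex 1.0 0.6 2.0
   vertex 0.4 2.0 0.2
  endloop
 endfacet
 facet normal 0.854 -0.437 -0.283
  outer loop
   vertex 1.8 3.2 0.4
   vertex 3.2 3.6 4.0
   vertex 1.0 0.6 2.0
  endloop
 endfacet
 facet normal -0.648 0.761 -0.032
  outer loop
   vertex 1.8 3.2 0.4
   vertex 0.4 2.0 0.2
   vertex 2.6 4.0 3.2
  endloop
 endfacet
 facet normal 0.802 0.474 -0.364
  outer loop
   vertex 1.8 3.2 0.4
   vertex 2.6 4.0 3.2
   vertex 3.2 3.6 4.0
  endloop
 endfacet
 facet normal -0.937 0.043 0.346
  outer loop
   vertex 1.6 2.4 3.4
   vertex 0.4 2.0 0.2
   vertex 1.0 0.6 2.0
  endloop
 endfacet
 facet normal -0.810 0.536 0.237
  outer loop
   vertex 1.6 2.4 3.4
   vertex 2.6 4.0 3.2
   vertex 0.4 2.0 0.2
  endloop
 endfacet
 facet normal 0.205 -0.643 0.738
  outer loop
   vertex 1.6 2.4 3.4
   vertex 1.0 0.6 2.0
   vertex 3.2 3.6 4.0
  endloop
 endfacet
 facet normal -0.590 0.452 0.669
  outer loop
   vertex 1.6 2.4 3.4
   vertex 3.2 3.6 4.0
   vertex 2.6 4.0 3.2
  endloop
 endfacet
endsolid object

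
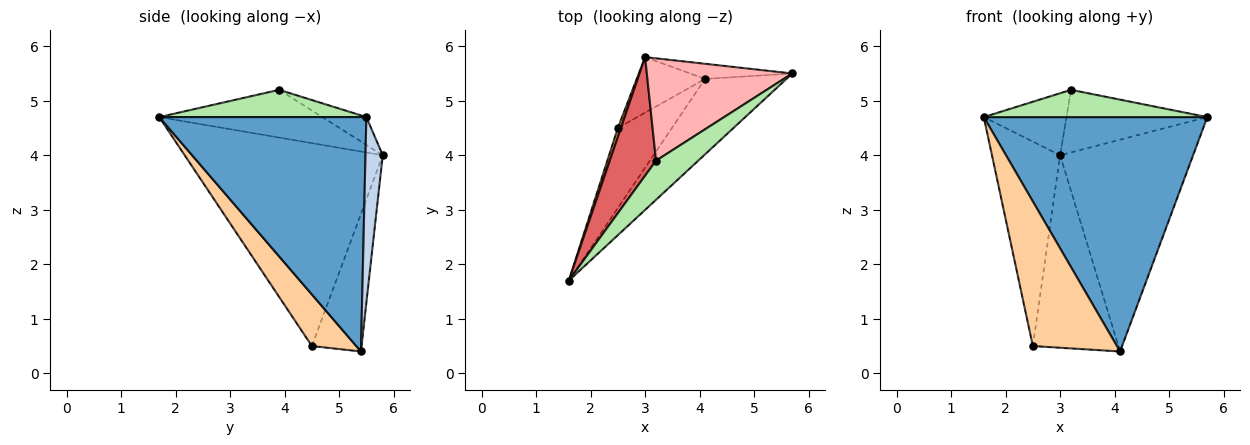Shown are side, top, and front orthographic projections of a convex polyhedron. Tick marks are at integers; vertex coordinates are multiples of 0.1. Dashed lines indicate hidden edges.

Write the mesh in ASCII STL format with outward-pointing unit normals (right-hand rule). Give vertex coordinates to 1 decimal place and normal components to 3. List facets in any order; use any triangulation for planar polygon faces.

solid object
 facet normal 0.662 -0.714 -0.230
  outer loop
   vertex 4.1 5.4 0.4
   vertex 5.7 5.5 4.7
   vertex 1.6 1.7 4.7
  endloop
 endfacet
 facet normal 0.128 0.989 -0.071
  outer loop
   vertex 4.1 5.4 0.4
   vertex 3.0 5.8 4.0
   vertex 5.7 5.5 4.7
  endloop
 endfacet
 facet normal -0.946 0.325 0.014
  outer loop
   vertex 2.5 4.5 0.5
   vertex 1.6 1.7 4.7
   vertex 3.0 5.8 4.0
  endloop
 endfacet
 facet normal 0.419 -0.794 -0.440
  outer loop
   vertex 2.5 4.5 0.5
   vertex 4.1 5.4 0.4
   vertex 1.6 1.7 4.7
  endloop
 endfacet
 facet normal -0.487 0.839 -0.242
  outer loop
   vertex 2.5 4.5 0.5
   vertex 3.0 5.8 4.0
   vertex 4.1 5.4 0.4
  endloop
 endfacet
 facet normal 0.468 -0.505 0.725
  outer loop
   vertex 3.2 3.9 5.2
   vertex 1.6 1.7 4.7
   vertex 5.7 5.5 4.7
  endloop
 endfacet
 facet normal -0.675 0.342 0.654
  outer loop
   vertex 3.2 3.9 5.2
   vertex 3.0 5.8 4.0
   vertex 1.6 1.7 4.7
  endloop
 endfacet
 facet normal -0.161 0.515 0.842
  outer loop
   vertex 3.2 3.9 5.2
   vertex 5.7 5.5 4.7
   vertex 3.0 5.8 4.0
  endloop
 endfacet
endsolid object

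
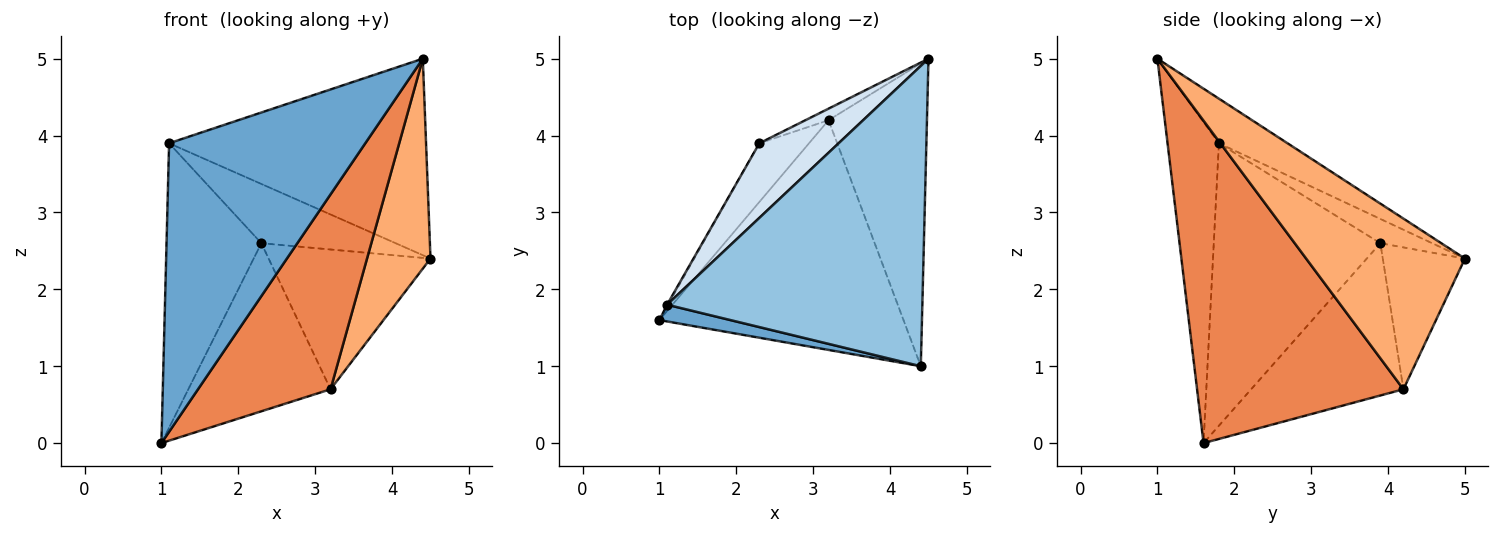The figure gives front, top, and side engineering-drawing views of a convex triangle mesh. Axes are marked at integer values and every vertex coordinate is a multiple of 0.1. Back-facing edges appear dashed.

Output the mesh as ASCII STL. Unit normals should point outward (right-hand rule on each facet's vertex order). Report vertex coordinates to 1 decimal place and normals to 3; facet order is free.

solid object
 facet normal -0.253 -0.966 0.056
  outer loop
   vertex 1.1 1.8 3.9
   vertex 1.0 1.6 0.0
   vertex 4.4 1.0 5.0
  endloop
 endfacet
 facet normal -0.145 0.542 0.828
  outer loop
   vertex 1.1 1.8 3.9
   vertex 4.4 1.0 5.0
   vertex 4.5 5.0 2.4
  endloop
 endfacet
 facet normal -0.869 0.495 -0.003
  outer loop
   vertex 2.3 3.9 2.6
   vertex 1.0 1.6 0.0
   vertex 1.1 1.8 3.9
  endloop
 endfacet
 facet normal -0.233 0.605 0.762
  outer loop
   vertex 2.3 3.9 2.6
   vertex 1.1 1.8 3.9
   vertex 4.5 5.0 2.4
  endloop
 endfacet
 facet normal 0.710 -0.456 -0.537
  outer loop
   vertex 3.2 4.2 0.7
   vertex 4.4 1.0 5.0
   vertex 1.0 1.6 0.0
  endloop
 endfacet
 facet normal 0.819 -0.327 -0.472
  outer loop
   vertex 3.2 4.2 0.7
   vertex 4.5 5.0 2.4
   vertex 4.4 1.0 5.0
  endloop
 endfacet
 facet normal -0.711 0.664 -0.232
  outer loop
   vertex 3.2 4.2 0.7
   vertex 1.0 1.6 0.0
   vertex 2.3 3.9 2.6
  endloop
 endfacet
 facet normal -0.451 0.889 -0.073
  outer loop
   vertex 3.2 4.2 0.7
   vertex 2.3 3.9 2.6
   vertex 4.5 5.0 2.4
  endloop
 endfacet
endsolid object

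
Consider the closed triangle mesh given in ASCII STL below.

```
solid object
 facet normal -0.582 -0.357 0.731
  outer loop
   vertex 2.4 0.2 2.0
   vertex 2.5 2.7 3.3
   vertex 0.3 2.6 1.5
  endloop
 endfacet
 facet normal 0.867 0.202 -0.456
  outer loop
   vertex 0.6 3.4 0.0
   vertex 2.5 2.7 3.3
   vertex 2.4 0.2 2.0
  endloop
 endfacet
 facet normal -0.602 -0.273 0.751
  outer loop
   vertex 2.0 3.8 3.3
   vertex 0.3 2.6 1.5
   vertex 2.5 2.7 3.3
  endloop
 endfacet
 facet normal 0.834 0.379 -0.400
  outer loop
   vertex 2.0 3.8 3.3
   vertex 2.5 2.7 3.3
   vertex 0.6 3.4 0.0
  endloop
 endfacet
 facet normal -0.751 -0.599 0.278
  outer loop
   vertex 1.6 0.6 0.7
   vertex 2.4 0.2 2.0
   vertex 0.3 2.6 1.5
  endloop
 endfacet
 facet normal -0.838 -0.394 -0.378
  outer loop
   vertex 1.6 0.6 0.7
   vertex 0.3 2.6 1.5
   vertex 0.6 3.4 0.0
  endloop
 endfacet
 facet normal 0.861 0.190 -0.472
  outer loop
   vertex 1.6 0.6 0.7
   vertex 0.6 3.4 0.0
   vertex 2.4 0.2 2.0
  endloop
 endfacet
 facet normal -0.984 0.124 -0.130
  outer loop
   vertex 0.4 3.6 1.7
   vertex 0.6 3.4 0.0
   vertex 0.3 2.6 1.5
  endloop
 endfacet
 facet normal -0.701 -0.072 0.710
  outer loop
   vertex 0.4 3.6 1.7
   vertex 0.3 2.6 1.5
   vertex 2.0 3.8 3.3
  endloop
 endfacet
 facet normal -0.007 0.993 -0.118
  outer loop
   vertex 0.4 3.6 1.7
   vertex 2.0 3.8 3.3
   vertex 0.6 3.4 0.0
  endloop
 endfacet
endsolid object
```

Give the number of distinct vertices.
7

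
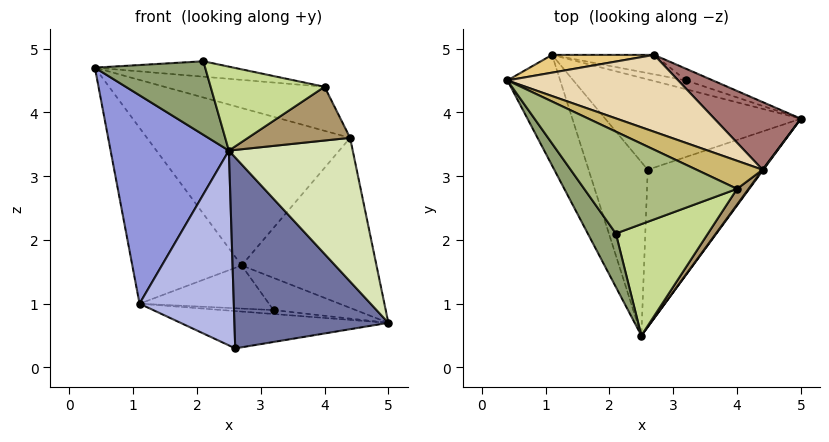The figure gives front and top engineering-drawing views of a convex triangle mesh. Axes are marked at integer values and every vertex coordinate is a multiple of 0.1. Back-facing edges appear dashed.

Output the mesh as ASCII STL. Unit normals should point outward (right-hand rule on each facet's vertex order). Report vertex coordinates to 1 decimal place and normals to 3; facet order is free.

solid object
 facet normal 0.341 -0.726 -0.598
  outer loop
   vertex 2.6 3.1 0.3
   vertex 5.0 3.9 0.7
   vertex 2.5 0.5 3.4
  endloop
 endfacet
 facet normal 0.027 0.382 -0.924
  outer loop
   vertex 1.1 4.9 1.0
   vertex 5.0 3.9 0.7
   vertex 2.6 3.1 0.3
  endloop
 endfacet
 facet normal -0.892 -0.399 -0.212
  outer loop
   vertex 1.1 4.9 1.0
   vertex 2.5 0.5 3.4
   vertex 0.4 4.5 4.7
  endloop
 endfacet
 facet normal -0.770 -0.477 -0.424
  outer loop
   vertex 1.1 4.9 1.0
   vertex 2.6 3.1 0.3
   vertex 2.5 0.5 3.4
  endloop
 endfacet
 facet normal -0.762 -0.524 0.381
  outer loop
   vertex 2.1 2.1 4.8
   vertex 0.4 4.5 4.7
   vertex 2.5 0.5 3.4
  endloop
 endfacet
 facet normal 0.151 0.148 0.977
  outer loop
   vertex 2.1 2.1 4.8
   vertex 4.0 2.8 4.4
   vertex 0.4 4.5 4.7
  endloop
 endfacet
 facet normal 0.363 -0.560 0.744
  outer loop
   vertex 2.1 2.1 4.8
   vertex 2.5 0.5 3.4
   vertex 4.0 2.8 4.4
  endloop
 endfacet
 facet normal 0.807 -0.590 0.004
  outer loop
   vertex 4.4 3.1 3.6
   vertex 2.5 0.5 3.4
   vertex 5.0 3.9 0.7
  endloop
 endfacet
 facet normal 0.789 -0.590 0.173
  outer loop
   vertex 4.4 3.1 3.6
   vertex 4.0 2.8 4.4
   vertex 2.5 0.5 3.4
  endloop
 endfacet
 facet normal 0.405 0.771 0.492
  outer loop
   vertex 4.4 3.1 3.6
   vertex 0.4 4.5 4.7
   vertex 4.0 2.8 4.4
  endloop
 endfacet
 facet normal -0.038 0.994 0.100
  outer loop
   vertex 2.7 4.9 1.6
   vertex 1.1 4.9 1.0
   vertex 0.4 4.5 4.7
  endloop
 endfacet
 facet normal 0.399 0.824 0.402
  outer loop
   vertex 2.7 4.9 1.6
   vertex 0.4 4.5 4.7
   vertex 4.4 3.1 3.6
  endloop
 endfacet
 facet normal 0.481 0.815 0.324
  outer loop
   vertex 2.7 4.9 1.6
   vertex 4.4 3.1 3.6
   vertex 5.0 3.9 0.7
  endloop
 endfacet
 facet normal 0.034 0.406 -0.913
  outer loop
   vertex 3.2 4.5 0.9
   vertex 5.0 3.9 0.7
   vertex 1.1 4.9 1.0
  endloop
 endfacet
 facet normal 0.266 0.906 -0.328
  outer loop
   vertex 3.2 4.5 0.9
   vertex 2.7 4.9 1.6
   vertex 5.0 3.9 0.7
  endloop
 endfacet
 facet normal 0.152 0.901 -0.406
  outer loop
   vertex 3.2 4.5 0.9
   vertex 1.1 4.9 1.0
   vertex 2.7 4.9 1.6
  endloop
 endfacet
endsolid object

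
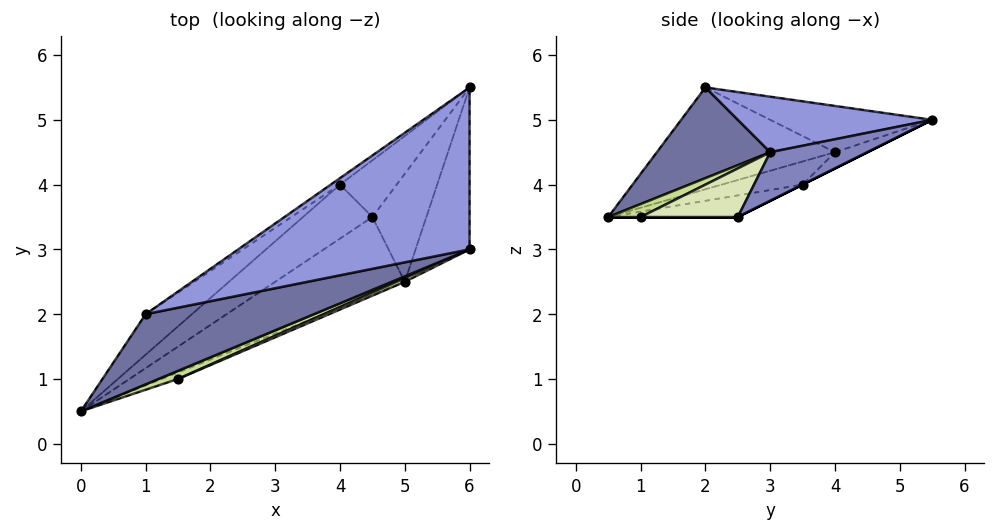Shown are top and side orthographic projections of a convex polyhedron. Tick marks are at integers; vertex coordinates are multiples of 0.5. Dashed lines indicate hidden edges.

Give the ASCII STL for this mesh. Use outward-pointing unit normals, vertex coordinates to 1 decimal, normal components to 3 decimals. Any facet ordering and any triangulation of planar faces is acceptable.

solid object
 facet normal 0.264 -0.830 0.491
  outer loop
   vertex 6.0 3.0 4.5
   vertex 1.0 2.0 5.5
   vertex 0.0 0.5 3.5
  endloop
 endfacet
 facet normal 0.662 0.147 -0.735
  outer loop
   vertex 6.0 3.0 4.5
   vertex 5.0 2.5 3.5
   vertex 6.0 5.5 5.0
  endloop
 endfacet
 facet normal 0.229 -0.191 0.955
  outer loop
   vertex 6.0 3.0 4.5
   vertex 6.0 5.5 5.0
   vertex 1.0 2.0 5.5
  endloop
 endfacet
 facet normal -0.152 0.380 -0.912
  outer loop
   vertex 4.5 3.5 4.0
   vertex 5.0 2.5 3.5
   vertex 0.0 0.5 3.5
  endloop
 endfacet
 facet normal 0.000 0.447 -0.894
  outer loop
   vertex 4.5 3.5 4.0
   vertex 6.0 5.5 5.0
   vertex 5.0 2.5 3.5
  endloop
 endfacet
 facet normal 0.000 0.000 -1.000
  outer loop
   vertex 1.5 1.0 3.5
   vertex 0.0 0.5 3.5
   vertex 5.0 2.5 3.5
  endloop
 endfacet
 facet normal 0.286 -0.857 0.429
  outer loop
   vertex 1.5 1.0 3.5
   vertex 6.0 3.0 4.5
   vertex 0.0 0.5 3.5
  endloop
 endfacet
 facet normal 0.393 -0.917 0.066
  outer loop
   vertex 1.5 1.0 3.5
   vertex 5.0 2.5 3.5
   vertex 6.0 3.0 4.5
  endloop
 endfacet
 facet normal -0.267 0.535 -0.802
  outer loop
   vertex 4.0 4.0 4.5
   vertex 4.5 3.5 4.0
   vertex 0.0 0.5 3.5
  endloop
 endfacet
 facet normal -0.226 0.566 -0.793
  outer loop
   vertex 4.0 4.0 4.5
   vertex 6.0 5.5 5.0
   vertex 4.5 3.5 4.0
  endloop
 endfacet
 facet normal -0.595 0.757 -0.270
  outer loop
   vertex 4.0 4.0 4.5
   vertex 0.0 0.5 3.5
   vertex 1.0 2.0 5.5
  endloop
 endfacet
 facet normal -0.577 0.808 -0.115
  outer loop
   vertex 4.0 4.0 4.5
   vertex 1.0 2.0 5.5
   vertex 6.0 5.5 5.0
  endloop
 endfacet
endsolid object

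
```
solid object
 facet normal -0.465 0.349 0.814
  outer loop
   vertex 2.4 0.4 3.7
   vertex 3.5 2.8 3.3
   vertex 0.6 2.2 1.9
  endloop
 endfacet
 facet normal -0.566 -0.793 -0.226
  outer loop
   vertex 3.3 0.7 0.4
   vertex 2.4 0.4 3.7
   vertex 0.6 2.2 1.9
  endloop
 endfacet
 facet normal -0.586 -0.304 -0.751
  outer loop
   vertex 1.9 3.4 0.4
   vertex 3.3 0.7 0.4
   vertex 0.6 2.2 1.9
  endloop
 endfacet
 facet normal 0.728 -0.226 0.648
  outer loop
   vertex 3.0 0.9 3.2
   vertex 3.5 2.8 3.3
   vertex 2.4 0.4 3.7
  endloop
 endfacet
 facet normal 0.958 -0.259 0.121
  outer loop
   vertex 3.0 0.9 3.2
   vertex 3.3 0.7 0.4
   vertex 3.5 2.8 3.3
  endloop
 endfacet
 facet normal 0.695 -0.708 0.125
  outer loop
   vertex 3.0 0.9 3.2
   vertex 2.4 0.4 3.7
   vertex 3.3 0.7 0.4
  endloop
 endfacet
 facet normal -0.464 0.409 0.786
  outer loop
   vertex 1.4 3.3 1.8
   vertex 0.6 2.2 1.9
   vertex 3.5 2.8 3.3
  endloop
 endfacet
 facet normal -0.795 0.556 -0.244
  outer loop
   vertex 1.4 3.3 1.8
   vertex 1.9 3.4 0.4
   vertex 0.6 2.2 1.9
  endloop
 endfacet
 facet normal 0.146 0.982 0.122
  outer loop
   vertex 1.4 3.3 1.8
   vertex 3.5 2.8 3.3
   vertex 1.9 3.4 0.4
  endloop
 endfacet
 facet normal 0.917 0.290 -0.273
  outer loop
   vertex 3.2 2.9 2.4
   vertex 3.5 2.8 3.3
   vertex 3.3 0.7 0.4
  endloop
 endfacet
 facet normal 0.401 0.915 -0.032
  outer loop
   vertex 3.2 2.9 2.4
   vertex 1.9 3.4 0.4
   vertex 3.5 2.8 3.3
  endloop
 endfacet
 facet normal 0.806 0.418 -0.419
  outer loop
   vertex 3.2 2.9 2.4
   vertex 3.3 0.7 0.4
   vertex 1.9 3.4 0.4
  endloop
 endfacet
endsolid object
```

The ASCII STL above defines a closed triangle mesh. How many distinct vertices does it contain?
8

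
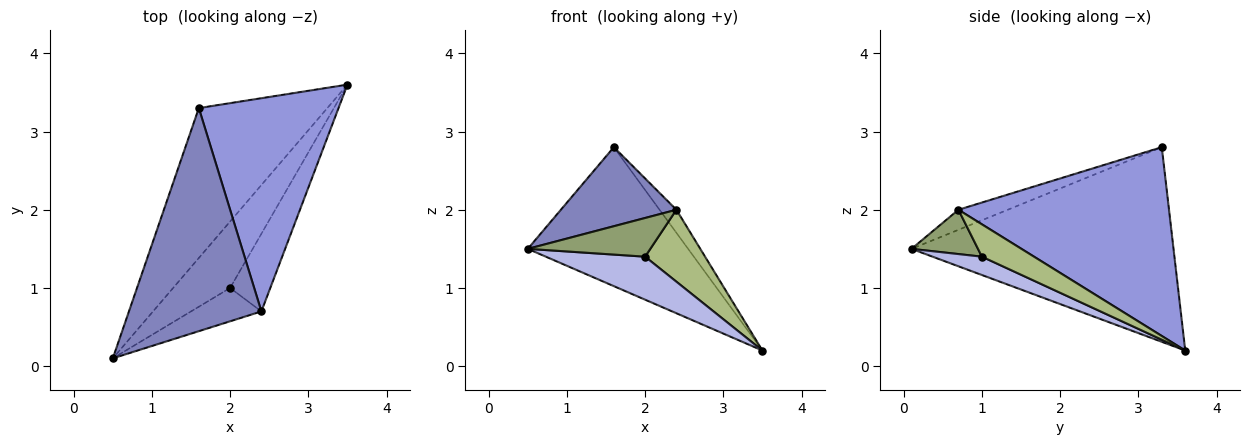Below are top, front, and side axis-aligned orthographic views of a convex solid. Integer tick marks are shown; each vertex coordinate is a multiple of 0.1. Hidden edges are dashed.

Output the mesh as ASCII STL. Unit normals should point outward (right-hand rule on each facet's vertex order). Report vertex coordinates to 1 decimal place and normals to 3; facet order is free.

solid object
 facet normal -0.743 0.455 -0.491
  outer loop
   vertex 1.6 3.3 2.8
   vertex 3.5 3.6 0.2
   vertex 0.5 0.1 1.5
  endloop
 endfacet
 facet normal -0.141 -0.331 0.933
  outer loop
   vertex 2.4 0.7 2.0
   vertex 1.6 3.3 2.8
   vertex 0.5 0.1 1.5
  endloop
 endfacet
 facet normal 0.802 0.064 0.594
  outer loop
   vertex 2.4 0.7 2.0
   vertex 3.5 3.6 0.2
   vertex 1.6 3.3 2.8
  endloop
 endfacet
 facet normal 0.261 -0.524 -0.811
  outer loop
   vertex 2.0 1.0 1.4
   vertex 0.5 0.1 1.5
   vertex 3.5 3.6 0.2
  endloop
 endfacet
 facet normal 0.380 -0.701 -0.604
  outer loop
   vertex 2.0 1.0 1.4
   vertex 2.4 0.7 2.0
   vertex 0.5 0.1 1.5
  endloop
 endfacet
 facet normal 0.509 -0.585 -0.632
  outer loop
   vertex 2.0 1.0 1.4
   vertex 3.5 3.6 0.2
   vertex 2.4 0.7 2.0
  endloop
 endfacet
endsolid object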